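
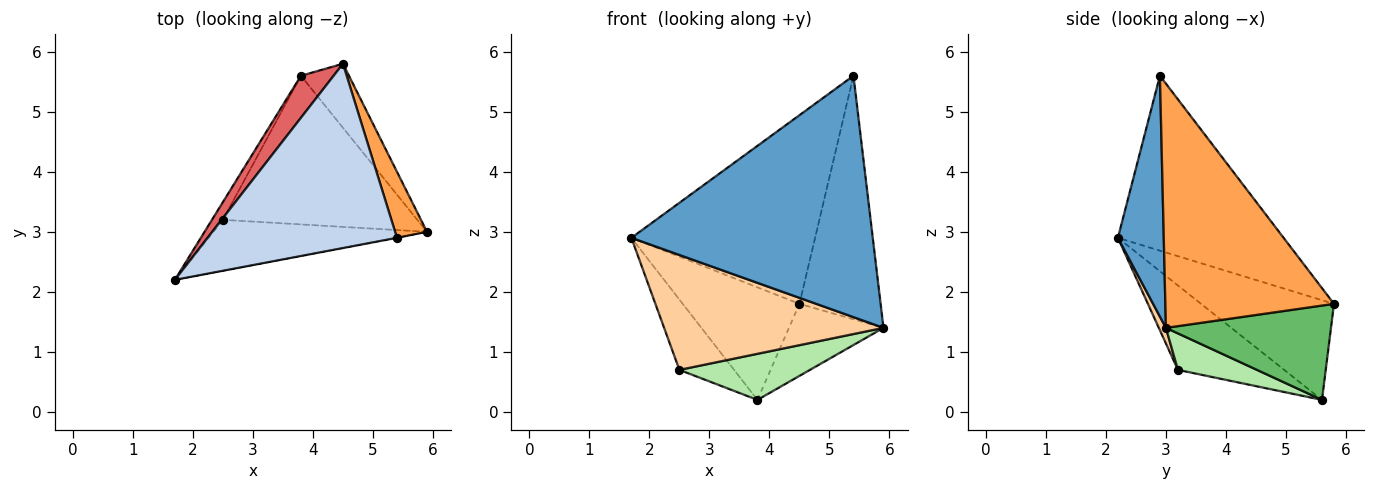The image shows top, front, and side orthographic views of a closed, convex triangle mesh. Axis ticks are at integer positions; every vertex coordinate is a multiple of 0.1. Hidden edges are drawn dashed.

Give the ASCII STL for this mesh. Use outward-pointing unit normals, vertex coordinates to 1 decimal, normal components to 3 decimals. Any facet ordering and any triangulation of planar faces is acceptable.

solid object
 facet normal 0.187 -0.982 -0.001
  outer loop
   vertex 5.4 2.9 5.6
   vertex 1.7 2.2 2.9
   vertex 5.9 3.0 1.4
  endloop
 endfacet
 facet normal -0.542 0.601 0.587
  outer loop
   vertex 5.4 2.9 5.6
   vertex 4.5 5.8 1.8
   vertex 1.7 2.2 2.9
  endloop
 endfacet
 facet normal 0.895 0.431 0.117
  outer loop
   vertex 5.4 2.9 5.6
   vertex 5.9 3.0 1.4
   vertex 4.5 5.8 1.8
  endloop
 endfacet
 facet normal 0.030 -0.914 -0.405
  outer loop
   vertex 2.5 3.2 0.7
   vertex 5.9 3.0 1.4
   vertex 1.7 2.2 2.9
  endloop
 endfacet
 facet normal 0.794 0.455 -0.404
  outer loop
   vertex 3.8 5.6 0.2
   vertex 4.5 5.8 1.8
   vertex 5.9 3.0 1.4
  endloop
 endfacet
 facet normal 0.176 -0.291 -0.940
  outer loop
   vertex 3.8 5.6 0.2
   vertex 5.9 3.0 1.4
   vertex 2.5 3.2 0.7
  endloop
 endfacet
 facet normal -0.730 0.641 0.239
  outer loop
   vertex 3.8 5.6 0.2
   vertex 1.7 2.2 2.9
   vertex 4.5 5.8 1.8
  endloop
 endfacet
 facet normal -0.883 0.455 -0.115
  outer loop
   vertex 3.8 5.6 0.2
   vertex 2.5 3.2 0.7
   vertex 1.7 2.2 2.9
  endloop
 endfacet
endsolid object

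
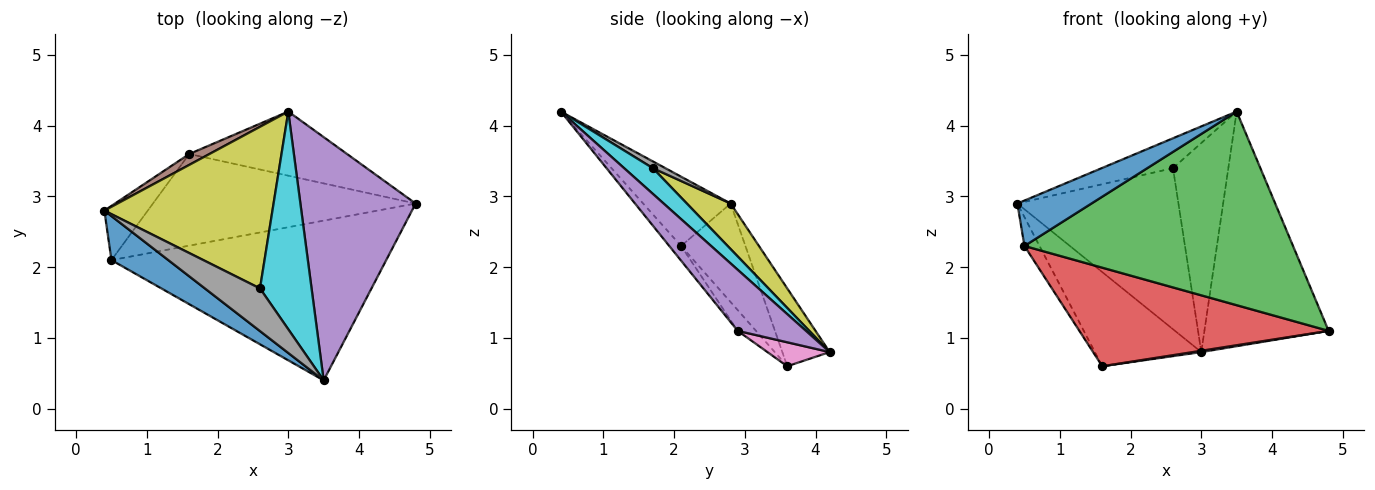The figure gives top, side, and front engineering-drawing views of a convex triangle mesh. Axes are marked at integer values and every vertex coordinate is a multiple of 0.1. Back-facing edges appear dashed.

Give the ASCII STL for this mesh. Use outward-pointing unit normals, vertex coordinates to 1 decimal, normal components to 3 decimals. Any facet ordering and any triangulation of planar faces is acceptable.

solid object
 facet normal -0.647 -0.548 0.531
  outer loop
   vertex 0.5 2.1 2.3
   vertex 3.5 0.4 4.2
   vertex 0.4 2.8 2.9
  endloop
 endfacet
 facet normal -0.895 0.210 -0.394
  outer loop
   vertex 0.5 2.1 2.3
   vertex 0.4 2.8 2.9
   vertex 1.6 3.6 0.6
  endloop
 endfacet
 facet normal -0.034 -0.771 -0.636
  outer loop
   vertex 0.5 2.1 2.3
   vertex 4.8 2.9 1.1
   vertex 3.5 0.4 4.2
  endloop
 endfacet
 facet normal -0.054 -0.731 -0.680
  outer loop
   vertex 0.5 2.1 2.3
   vertex 1.6 3.6 0.6
   vertex 4.8 2.9 1.1
  endloop
 endfacet
 facet normal 0.356 0.649 0.673
  outer loop
   vertex 3.0 4.2 0.8
   vertex 3.5 0.4 4.2
   vertex 4.8 2.9 1.1
  endloop
 endfacet
 facet normal -0.404 0.909 0.105
  outer loop
   vertex 3.0 4.2 0.8
   vertex 1.6 3.6 0.6
   vertex 0.4 2.8 2.9
  endloop
 endfacet
 facet normal 0.150 -0.020 -0.988
  outer loop
   vertex 3.0 4.2 0.8
   vertex 4.8 2.9 1.1
   vertex 1.6 3.6 0.6
  endloop
 endfacet
 facet normal 0.100 0.571 0.815
  outer loop
   vertex 2.6 1.7 3.4
   vertex 0.4 2.8 2.9
   vertex 3.5 0.4 4.2
  endloop
 endfacet
 facet normal 0.189 0.693 0.696
  outer loop
   vertex 2.6 1.7 3.4
   vertex 3.0 4.2 0.8
   vertex 0.4 2.8 2.9
  endloop
 endfacet
 facet normal 0.338 0.652 0.679
  outer loop
   vertex 2.6 1.7 3.4
   vertex 3.5 0.4 4.2
   vertex 3.0 4.2 0.8
  endloop
 endfacet
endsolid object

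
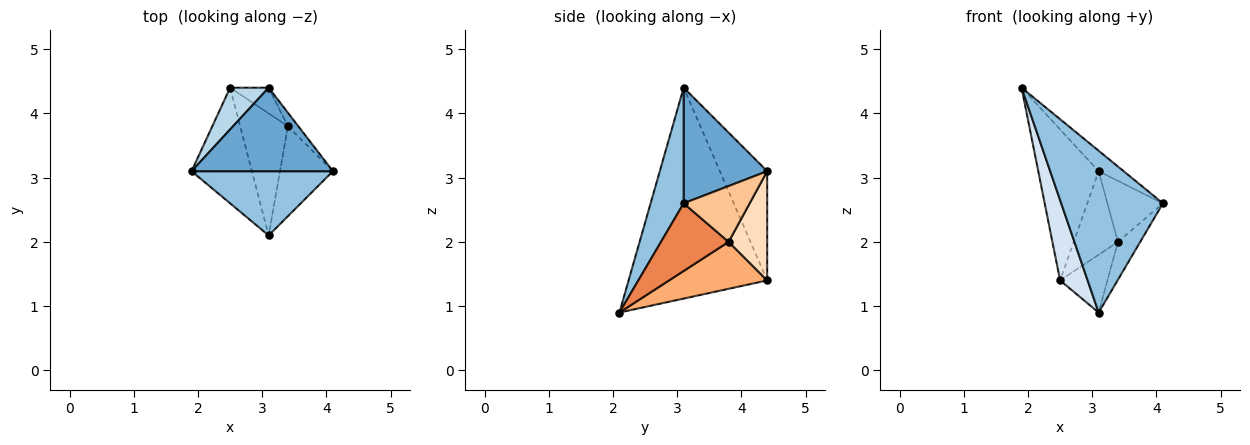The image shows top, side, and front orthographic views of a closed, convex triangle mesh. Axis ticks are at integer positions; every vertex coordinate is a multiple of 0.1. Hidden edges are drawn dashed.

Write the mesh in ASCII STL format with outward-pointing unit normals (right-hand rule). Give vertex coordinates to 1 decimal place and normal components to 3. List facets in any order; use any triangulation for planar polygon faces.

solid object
 facet normal 0.622 0.186 0.760
  outer loop
   vertex 3.1 4.4 3.1
   vertex 1.9 3.1 4.4
   vertex 4.1 3.1 2.6
  endloop
 endfacet
 facet normal 0.289 -0.890 0.353
  outer loop
   vertex 3.1 2.1 0.9
   vertex 4.1 3.1 2.6
   vertex 1.9 3.1 4.4
  endloop
 endfacet
 facet normal -0.603 0.769 0.213
  outer loop
   vertex 2.5 4.4 1.4
   vertex 1.9 3.1 4.4
   vertex 3.1 4.4 3.1
  endloop
 endfacet
 facet normal -0.944 -0.188 -0.270
  outer loop
   vertex 2.5 4.4 1.4
   vertex 3.1 2.1 0.9
   vertex 1.9 3.1 4.4
  endloop
 endfacet
 facet normal 0.762 0.251 -0.596
  outer loop
   vertex 3.4 3.8 2.0
   vertex 4.1 3.1 2.6
   vertex 3.1 2.1 0.9
  endloop
 endfacet
 facet normal 0.664 0.320 -0.676
  outer loop
   vertex 3.4 3.8 2.0
   vertex 3.1 2.1 0.9
   vertex 2.5 4.4 1.4
  endloop
 endfacet
 facet normal 0.758 0.637 -0.141
  outer loop
   vertex 3.4 3.8 2.0
   vertex 3.1 4.4 3.1
   vertex 4.1 3.1 2.6
  endloop
 endfacet
 facet normal 0.640 0.734 -0.226
  outer loop
   vertex 3.4 3.8 2.0
   vertex 2.5 4.4 1.4
   vertex 3.1 4.4 3.1
  endloop
 endfacet
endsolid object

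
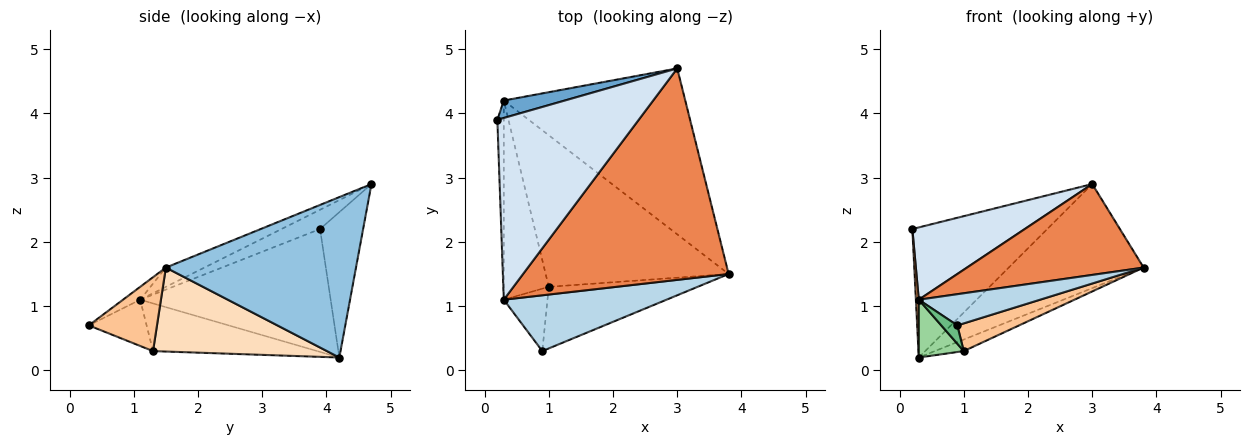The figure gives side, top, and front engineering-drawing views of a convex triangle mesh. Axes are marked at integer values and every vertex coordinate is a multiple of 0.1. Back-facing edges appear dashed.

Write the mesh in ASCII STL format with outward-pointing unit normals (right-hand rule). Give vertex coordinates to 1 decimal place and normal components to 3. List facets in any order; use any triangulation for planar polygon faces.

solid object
 facet normal -0.302 0.945 0.127
  outer loop
   vertex 3.0 4.7 2.9
   vertex 0.3 4.2 0.2
   vertex 0.2 3.9 2.2
  endloop
 endfacet
 facet normal 0.599 0.425 -0.678
  outer loop
   vertex 3.0 4.7 2.9
   vertex 3.8 1.5 1.6
   vertex 0.3 4.2 0.2
  endloop
 endfacet
 facet normal -0.069 -0.487 0.871
  outer loop
   vertex 0.3 1.1 1.1
   vertex 0.9 0.3 0.7
   vertex 3.8 1.5 1.6
  endloop
 endfacet
 facet normal -0.126 -0.367 0.922
  outer loop
   vertex 0.3 1.1 1.1
   vertex 3.0 4.7 2.9
   vertex 0.2 3.9 2.2
  endloop
 endfacet
 facet normal -0.086 -0.393 0.915
  outer loop
   vertex 0.3 1.1 1.1
   vertex 3.8 1.5 1.6
   vertex 3.0 4.7 2.9
  endloop
 endfacet
 facet normal -0.999 -0.015 -0.052
  outer loop
   vertex 0.3 1.1 1.1
   vertex 0.2 3.9 2.2
   vertex 0.3 4.2 0.2
  endloop
 endfacet
 facet normal 0.412 -0.374 -0.831
  outer loop
   vertex 1.0 1.3 0.3
   vertex 3.8 1.5 1.6
   vertex 0.9 0.3 0.7
  endloop
 endfacet
 facet normal 0.416 0.069 -0.907
  outer loop
   vertex 1.0 1.3 0.3
   vertex 0.3 4.2 0.2
   vertex 3.8 1.5 1.6
  endloop
 endfacet
 facet normal -0.713 -0.198 -0.673
  outer loop
   vertex 1.0 1.3 0.3
   vertex 0.9 0.3 0.7
   vertex 0.3 1.1 1.1
  endloop
 endfacet
 facet normal -0.713 -0.195 -0.673
  outer loop
   vertex 1.0 1.3 0.3
   vertex 0.3 1.1 1.1
   vertex 0.3 4.2 0.2
  endloop
 endfacet
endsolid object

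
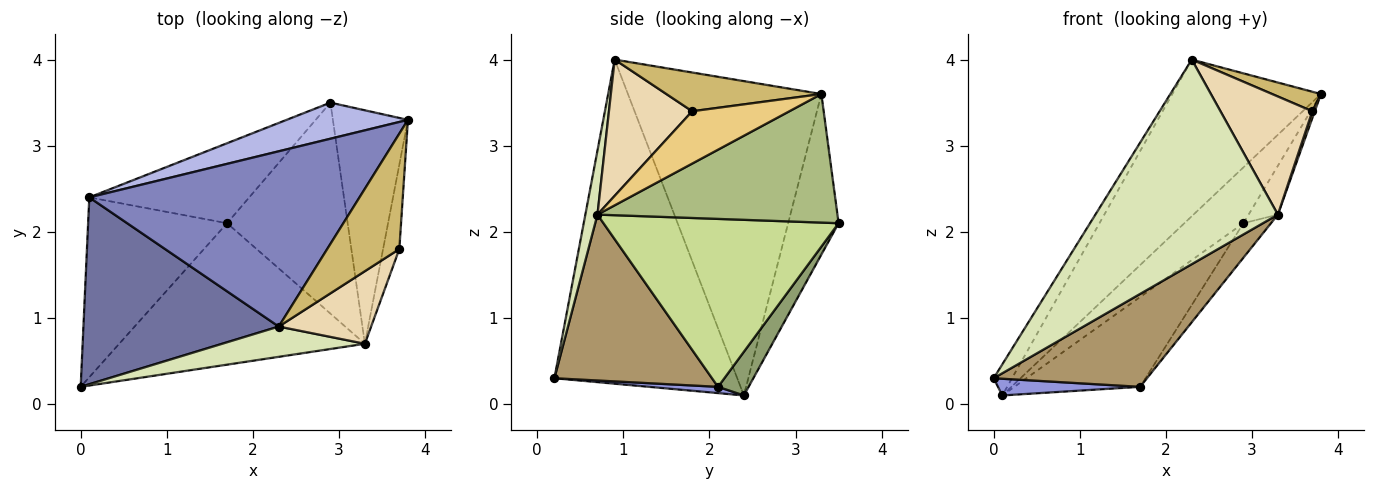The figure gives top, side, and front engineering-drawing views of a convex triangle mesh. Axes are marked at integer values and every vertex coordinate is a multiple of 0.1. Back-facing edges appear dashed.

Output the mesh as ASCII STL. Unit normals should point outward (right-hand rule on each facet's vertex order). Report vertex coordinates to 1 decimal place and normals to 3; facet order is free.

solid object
 facet normal -0.853 0.086 0.514
  outer loop
   vertex 2.3 0.9 4.0
   vertex 0.1 2.4 0.1
   vertex 0.0 0.2 0.3
  endloop
 endfacet
 facet normal -0.655 0.503 0.563
  outer loop
   vertex 2.3 0.9 4.0
   vertex 3.8 3.3 3.6
   vertex 0.1 2.4 0.1
  endloop
 endfacet
 facet normal 0.045 -0.092 -0.995
  outer loop
   vertex 1.7 2.1 0.2
   vertex 0.0 0.2 0.3
   vertex 0.1 2.4 0.1
  endloop
 endfacet
 facet normal -0.583 0.683 0.441
  outer loop
   vertex 2.9 3.5 2.1
   vertex 0.1 2.4 0.1
   vertex 3.8 3.3 3.6
  endloop
 endfacet
 facet normal 0.179 0.735 -0.654
  outer loop
   vertex 2.9 3.5 2.1
   vertex 1.7 2.1 0.2
   vertex 0.1 2.4 0.1
  endloop
 endfacet
 facet normal 0.859 0.105 -0.501
  outer loop
   vertex 3.3 0.7 2.2
   vertex 2.9 3.5 2.1
   vertex 3.8 3.3 3.6
  endloop
 endfacet
 facet normal 0.809 0.095 -0.581
  outer loop
   vertex 3.3 0.7 2.2
   vertex 1.7 2.1 0.2
   vertex 2.9 3.5 2.1
  endloop
 endfacet
 facet normal 0.065 -0.987 0.146
  outer loop
   vertex 3.3 0.7 2.2
   vertex 2.3 0.9 4.0
   vertex 0.0 0.2 0.3
  endloop
 endfacet
 facet normal 0.492 -0.478 -0.728
  outer loop
   vertex 3.3 0.7 2.2
   vertex 0.0 0.2 0.3
   vertex 1.7 2.1 0.2
  endloop
 endfacet
 facet normal 0.468 -0.147 0.871
  outer loop
   vertex 3.7 1.8 3.4
   vertex 3.8 3.3 3.6
   vertex 2.3 0.9 4.0
  endloop
 endfacet
 facet normal 0.955 -0.024 -0.296
  outer loop
   vertex 3.7 1.8 3.4
   vertex 3.3 0.7 2.2
   vertex 3.8 3.3 3.6
  endloop
 endfacet
 facet normal 0.611 -0.674 0.414
  outer loop
   vertex 3.7 1.8 3.4
   vertex 2.3 0.9 4.0
   vertex 3.3 0.7 2.2
  endloop
 endfacet
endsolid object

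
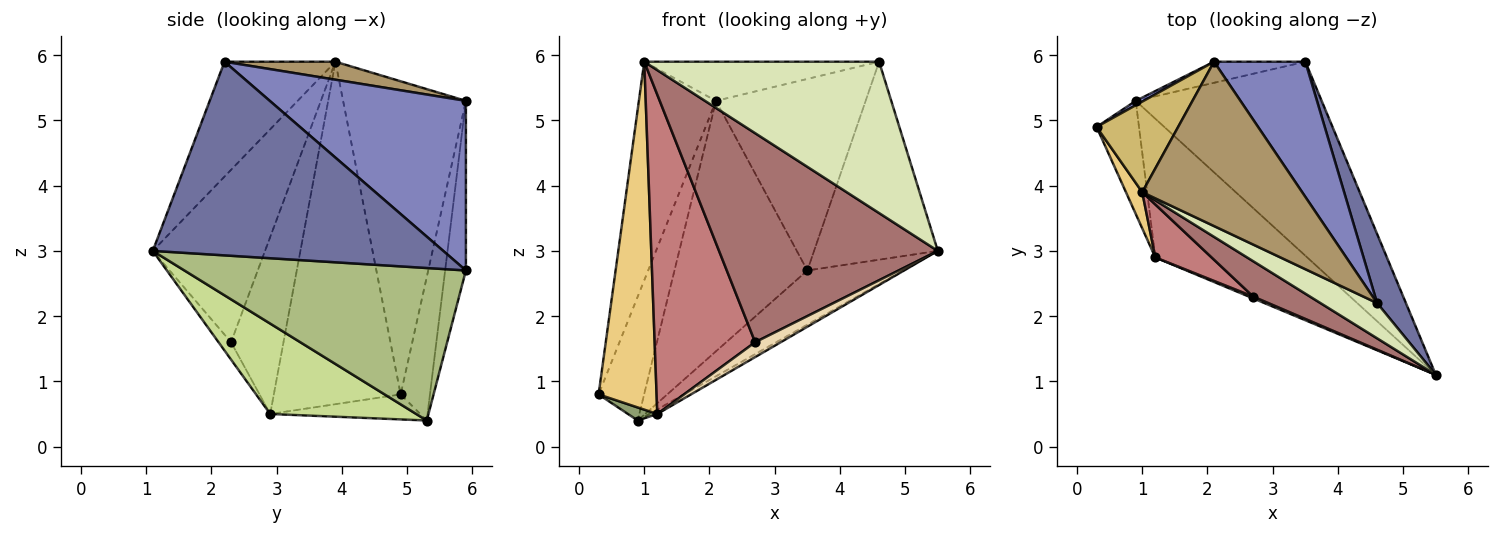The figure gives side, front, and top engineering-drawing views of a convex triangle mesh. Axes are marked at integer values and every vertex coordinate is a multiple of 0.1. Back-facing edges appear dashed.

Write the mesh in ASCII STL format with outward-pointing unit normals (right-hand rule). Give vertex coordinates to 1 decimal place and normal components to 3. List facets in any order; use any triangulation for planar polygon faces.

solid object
 facet normal 0.912 0.388 0.136
  outer loop
   vertex 3.5 5.9 2.7
   vertex 4.6 2.2 5.9
   vertex 5.5 1.1 3.0
  endloop
 endfacet
 facet normal 0.731 0.558 0.394
  outer loop
   vertex 3.5 5.9 2.7
   vertex 2.1 5.9 5.3
   vertex 4.6 2.2 5.9
  endloop
 endfacet
 facet normal -0.541 0.841 0.029
  outer loop
   vertex 0.9 5.3 0.4
   vertex 0.3 4.9 0.8
   vertex 2.1 5.9 5.3
  endloop
 endfacet
 facet normal -0.154 0.985 -0.083
  outer loop
   vertex 0.9 5.3 0.4
   vertex 2.1 5.9 5.3
   vertex 3.5 5.9 2.7
  endloop
 endfacet
 facet normal -0.505 -0.099 -0.857
  outer loop
   vertex 0.9 5.3 0.4
   vertex 1.2 2.9 0.5
   vertex 0.3 4.9 0.8
  endloop
 endfacet
 facet normal 0.620 0.211 -0.756
  outer loop
   vertex 0.9 5.3 0.4
   vertex 3.5 5.9 2.7
   vertex 5.5 1.1 3.0
  endloop
 endfacet
 facet normal 0.511 0.028 -0.859
  outer loop
   vertex 0.9 5.3 0.4
   vertex 5.5 1.1 3.0
   vertex 1.2 2.9 0.5
  endloop
 endfacet
 facet normal -0.418 -0.885 0.206
  outer loop
   vertex 1.0 3.9 5.9
   vertex 5.5 1.1 3.0
   vertex 4.6 2.2 5.9
  endloop
 endfacet
 facet normal 0.109 0.230 0.967
  outer loop
   vertex 1.0 3.9 5.9
   vertex 4.6 2.2 5.9
   vertex 2.1 5.9 5.3
  endloop
 endfacet
 facet normal -0.827 0.519 0.215
  outer loop
   vertex 1.0 3.9 5.9
   vertex 2.1 5.9 5.3
   vertex 0.3 4.9 0.8
  endloop
 endfacet
 facet normal -0.909 -0.415 0.043
  outer loop
   vertex 1.0 3.9 5.9
   vertex 0.3 4.9 0.8
   vertex 1.2 2.9 0.5
  endloop
 endfacet
 facet normal -0.437 -0.893 0.109
  outer loop
   vertex 2.7 2.3 1.6
   vertex 1.2 2.9 0.5
   vertex 5.5 1.1 3.0
  endloop
 endfacet
 facet normal -0.451 -0.880 0.149
  outer loop
   vertex 2.7 2.3 1.6
   vertex 5.5 1.1 3.0
   vertex 1.0 3.9 5.9
  endloop
 endfacet
 facet normal -0.458 -0.877 0.145
  outer loop
   vertex 2.7 2.3 1.6
   vertex 1.0 3.9 5.9
   vertex 1.2 2.9 0.5
  endloop
 endfacet
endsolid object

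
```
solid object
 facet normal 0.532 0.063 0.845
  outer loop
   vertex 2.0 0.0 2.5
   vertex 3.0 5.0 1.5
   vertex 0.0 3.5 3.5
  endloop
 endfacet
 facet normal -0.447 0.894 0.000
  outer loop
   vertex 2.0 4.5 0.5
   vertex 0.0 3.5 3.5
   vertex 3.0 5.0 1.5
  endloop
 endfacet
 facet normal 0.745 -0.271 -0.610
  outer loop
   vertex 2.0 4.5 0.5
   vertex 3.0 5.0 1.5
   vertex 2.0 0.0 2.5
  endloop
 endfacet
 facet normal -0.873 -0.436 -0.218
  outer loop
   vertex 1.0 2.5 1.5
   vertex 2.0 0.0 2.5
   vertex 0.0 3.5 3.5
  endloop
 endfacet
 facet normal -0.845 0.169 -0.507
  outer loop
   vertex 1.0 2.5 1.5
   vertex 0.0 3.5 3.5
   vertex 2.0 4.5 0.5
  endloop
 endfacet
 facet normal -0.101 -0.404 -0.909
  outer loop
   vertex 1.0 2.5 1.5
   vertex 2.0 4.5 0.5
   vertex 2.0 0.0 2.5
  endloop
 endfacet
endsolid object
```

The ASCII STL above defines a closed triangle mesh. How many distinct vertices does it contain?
5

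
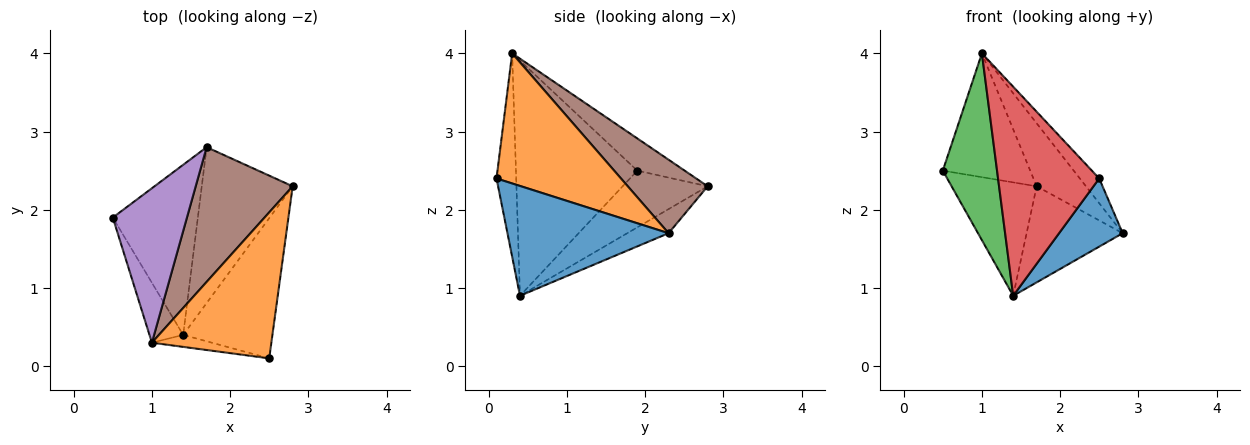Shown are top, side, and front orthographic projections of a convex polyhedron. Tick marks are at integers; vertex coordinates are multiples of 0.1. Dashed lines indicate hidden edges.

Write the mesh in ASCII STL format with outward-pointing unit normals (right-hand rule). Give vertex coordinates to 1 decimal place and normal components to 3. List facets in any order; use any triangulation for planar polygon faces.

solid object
 facet normal 0.742 -0.293 -0.603
  outer loop
   vertex 1.4 0.4 0.9
   vertex 2.8 2.3 1.7
   vertex 2.5 0.1 2.4
  endloop
 endfacet
 facet normal 0.732 0.114 0.672
  outer loop
   vertex 1.0 0.3 4.0
   vertex 2.5 0.1 2.4
   vertex 2.8 2.3 1.7
  endloop
 endfacet
 facet normal -0.905 -0.405 -0.130
  outer loop
   vertex 1.0 0.3 4.0
   vertex 0.5 1.9 2.5
   vertex 1.4 0.4 0.9
  endloop
 endfacet
 facet normal -0.191 -0.980 -0.056
  outer loop
   vertex 1.0 0.3 4.0
   vertex 1.4 0.4 0.9
   vertex 2.5 0.1 2.4
  endloop
 endfacet
 facet normal -0.321 0.592 0.739
  outer loop
   vertex 1.7 2.8 2.3
   vertex 0.5 1.9 2.5
   vertex 1.0 0.3 4.0
  endloop
 endfacet
 facet normal 0.566 0.349 0.747
  outer loop
   vertex 1.7 2.8 2.3
   vertex 1.0 0.3 4.0
   vertex 2.8 2.3 1.7
  endloop
 endfacet
 facet normal -0.485 0.485 -0.728
  outer loop
   vertex 1.7 2.8 2.3
   vertex 1.4 0.4 0.9
   vertex 0.5 1.9 2.5
  endloop
 endfacet
 facet normal -0.220 0.512 -0.830
  outer loop
   vertex 1.7 2.8 2.3
   vertex 2.8 2.3 1.7
   vertex 1.4 0.4 0.9
  endloop
 endfacet
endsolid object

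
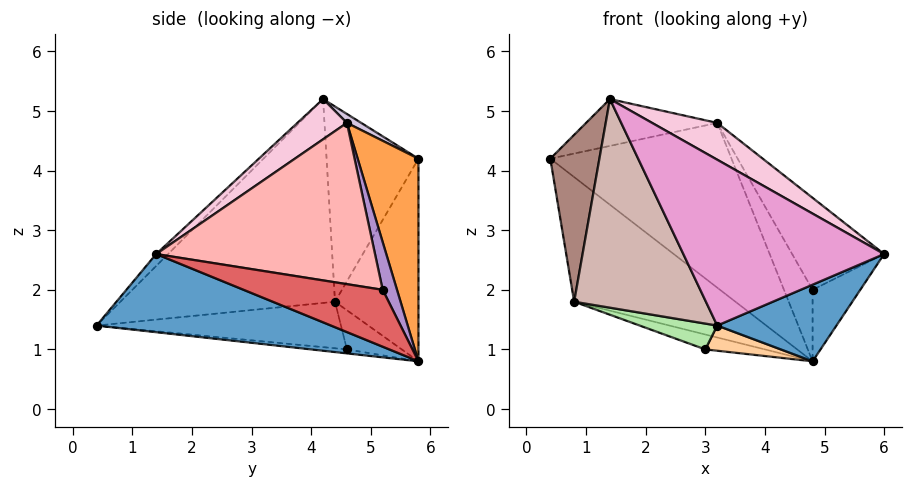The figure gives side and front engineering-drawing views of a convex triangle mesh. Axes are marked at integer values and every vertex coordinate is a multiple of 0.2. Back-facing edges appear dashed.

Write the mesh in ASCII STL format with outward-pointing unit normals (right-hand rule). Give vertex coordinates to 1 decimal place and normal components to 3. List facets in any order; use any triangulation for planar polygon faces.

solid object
 facet normal 0.452 -0.230 -0.862
  outer loop
   vertex 3.2 0.4 1.4
   vertex 4.8 5.8 0.8
   vertex 6.0 1.4 2.6
  endloop
 endfacet
 facet normal -0.395 0.763 -0.511
  outer loop
   vertex 0.8 4.4 1.8
   vertex 0.4 5.8 4.2
   vertex 4.8 5.8 0.8
  endloop
 endfacet
 facet normal 0.294 0.877 0.381
  outer loop
   vertex 3.2 4.6 4.8
   vertex 4.8 5.8 0.8
   vertex 0.4 5.8 4.2
  endloop
 endfacet
 facet normal -0.046 -0.097 -0.994
  outer loop
   vertex 3.0 4.6 1.0
   vertex 4.8 5.8 0.8
   vertex 3.2 0.4 1.4
  endloop
 endfacet
 facet normal -0.347 0.377 -0.859
  outer loop
   vertex 3.0 4.6 1.0
   vertex 0.8 4.4 1.8
   vertex 4.8 5.8 0.8
  endloop
 endfacet
 facet normal -0.331 -0.105 -0.938
  outer loop
   vertex 3.0 4.6 1.0
   vertex 3.2 0.4 1.4
   vertex 0.8 4.4 1.8
  endloop
 endfacet
 facet normal 0.934 0.320 0.160
  outer loop
   vertex 4.8 5.2 2.0
   vertex 6.0 1.4 2.6
   vertex 4.8 5.8 0.8
  endloop
 endfacet
 facet normal 0.787 0.331 0.521
  outer loop
   vertex 4.8 5.2 2.0
   vertex 3.2 4.6 4.8
   vertex 6.0 1.4 2.6
  endloop
 endfacet
 facet normal 0.408 0.816 0.408
  outer loop
   vertex 4.8 5.2 2.0
   vertex 4.8 5.8 0.8
   vertex 3.2 4.6 4.8
  endloop
 endfacet
 facet normal 0.061 0.556 0.829
  outer loop
   vertex 1.4 4.2 5.2
   vertex 3.2 4.6 4.8
   vertex 0.4 5.8 4.2
  endloop
 endfacet
 facet normal -0.875 -0.467 0.127
  outer loop
   vertex 1.4 4.2 5.2
   vertex 0.4 5.8 4.2
   vertex 0.8 4.4 1.8
  endloop
 endfacet
 facet normal -0.846 -0.520 0.119
  outer loop
   vertex 1.4 4.2 5.2
   vertex 0.8 4.4 1.8
   vertex 3.2 0.4 1.4
  endloop
 endfacet
 facet normal -0.043 -0.716 0.696
  outer loop
   vertex 1.4 4.2 5.2
   vertex 3.2 0.4 1.4
   vertex 6.0 1.4 2.6
  endloop
 endfacet
 facet normal 0.279 -0.366 0.888
  outer loop
   vertex 1.4 4.2 5.2
   vertex 6.0 1.4 2.6
   vertex 3.2 4.6 4.8
  endloop
 endfacet
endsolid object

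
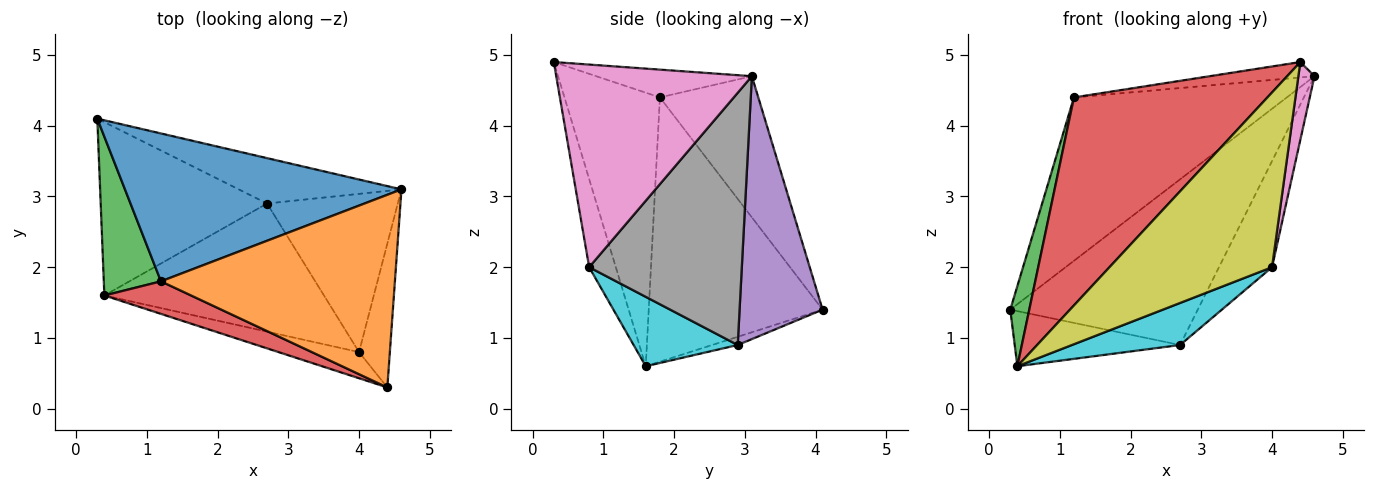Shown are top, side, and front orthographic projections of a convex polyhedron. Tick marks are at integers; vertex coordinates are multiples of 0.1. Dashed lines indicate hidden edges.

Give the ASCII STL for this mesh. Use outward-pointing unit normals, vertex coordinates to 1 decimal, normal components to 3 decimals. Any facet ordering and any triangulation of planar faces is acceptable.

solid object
 facet normal -0.324 0.701 0.635
  outer loop
   vertex 1.2 1.8 4.4
   vertex 4.6 3.1 4.7
   vertex 0.3 4.1 1.4
  endloop
 endfacet
 facet normal -0.118 0.079 0.990
  outer loop
   vertex 1.2 1.8 4.4
   vertex 4.4 0.3 4.9
   vertex 4.6 3.1 4.7
  endloop
 endfacet
 facet normal -0.972 -0.106 0.210
  outer loop
   vertex 1.2 1.8 4.4
   vertex 0.3 4.1 1.4
   vertex 0.4 1.6 0.6
  endloop
 endfacet
 facet normal -0.438 -0.888 0.139
  outer loop
   vertex 1.2 1.8 4.4
   vertex 0.4 1.6 0.6
   vertex 4.4 0.3 4.9
  endloop
 endfacet
 facet normal 0.393 0.887 -0.243
  outer loop
   vertex 2.7 2.9 0.9
   vertex 0.3 4.1 1.4
   vertex 4.6 3.1 4.7
  endloop
 endfacet
 facet normal -0.047 0.303 -0.952
  outer loop
   vertex 2.7 2.9 0.9
   vertex 0.4 1.6 0.6
   vertex 0.3 4.1 1.4
  endloop
 endfacet
 facet normal 0.985 -0.081 -0.150
  outer loop
   vertex 4.0 0.8 2.0
   vertex 4.6 3.1 4.7
   vertex 4.4 0.3 4.9
  endloop
 endfacet
 facet normal 0.848 0.295 -0.440
  outer loop
   vertex 4.0 0.8 2.0
   vertex 2.7 2.9 0.9
   vertex 4.6 3.1 4.7
  endloop
 endfacet
 facet normal -0.160 -0.976 -0.146
  outer loop
   vertex 4.0 0.8 2.0
   vertex 4.4 0.3 4.9
   vertex 0.4 1.6 0.6
  endloop
 endfacet
 facet normal 0.288 -0.299 -0.910
  outer loop
   vertex 4.0 0.8 2.0
   vertex 0.4 1.6 0.6
   vertex 2.7 2.9 0.9
  endloop
 endfacet
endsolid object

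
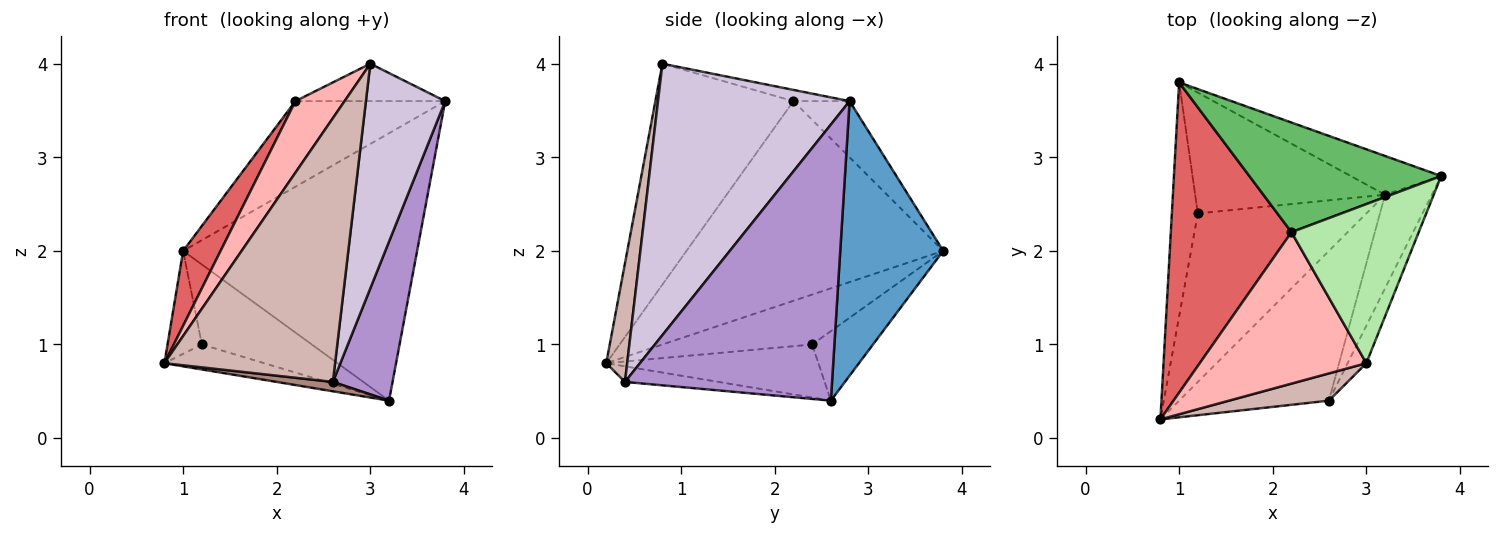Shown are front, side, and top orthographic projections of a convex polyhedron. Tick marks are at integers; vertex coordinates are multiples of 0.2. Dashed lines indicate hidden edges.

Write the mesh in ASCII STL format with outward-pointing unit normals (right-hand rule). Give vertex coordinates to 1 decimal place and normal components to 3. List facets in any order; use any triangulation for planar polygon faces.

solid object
 facet normal 0.399 0.907 -0.132
  outer loop
   vertex 3.2 2.6 0.4
   vertex 1.0 3.8 2.0
   vertex 3.8 2.8 3.6
  endloop
 endfacet
 facet normal -0.869 0.199 -0.453
  outer loop
   vertex 1.2 2.4 1.0
   vertex 0.8 0.2 0.8
   vertex 1.0 3.8 2.0
  endloop
 endfacet
 facet normal -0.297 0.140 -0.944
  outer loop
   vertex 1.2 2.4 1.0
   vertex 3.2 2.6 0.4
   vertex 0.8 0.2 0.8
  endloop
 endfacet
 facet normal -0.292 0.528 -0.798
  outer loop
   vertex 1.2 2.4 1.0
   vertex 1.0 3.8 2.0
   vertex 3.2 2.6 0.4
  endloop
 endfacet
 facet normal -0.225 0.600 0.768
  outer loop
   vertex 2.2 2.2 3.6
   vertex 3.8 2.8 3.6
   vertex 1.0 3.8 2.0
  endloop
 endfacet
 facet normal -0.086 0.228 0.970
  outer loop
   vertex 2.2 2.2 3.6
   vertex 3.0 0.8 4.0
   vertex 3.8 2.8 3.6
  endloop
 endfacet
 facet normal -0.849 -0.124 0.513
  outer loop
   vertex 2.2 2.2 3.6
   vertex 1.0 3.8 2.0
   vertex 0.8 0.2 0.8
  endloop
 endfacet
 facet normal -0.768 -0.273 0.579
  outer loop
   vertex 2.2 2.2 3.6
   vertex 0.8 0.2 0.8
   vertex 3.0 0.8 4.0
  endloop
 endfacet
 facet normal 0.948 -0.273 -0.161
  outer loop
   vertex 2.6 0.4 0.6
   vertex 3.2 2.6 0.4
   vertex 3.8 2.8 3.6
  endloop
 endfacet
 facet normal 0.922 -0.382 -0.064
  outer loop
   vertex 2.6 0.4 0.6
   vertex 3.8 2.8 3.6
   vertex 3.0 0.8 4.0
  endloop
 endfacet
 facet normal -0.103 -0.062 -0.993
  outer loop
   vertex 2.6 0.4 0.6
   vertex 0.8 0.2 0.8
   vertex 3.2 2.6 0.4
  endloop
 endfacet
 facet normal 0.121 -0.987 0.102
  outer loop
   vertex 2.6 0.4 0.6
   vertex 3.0 0.8 4.0
   vertex 0.8 0.2 0.8
  endloop
 endfacet
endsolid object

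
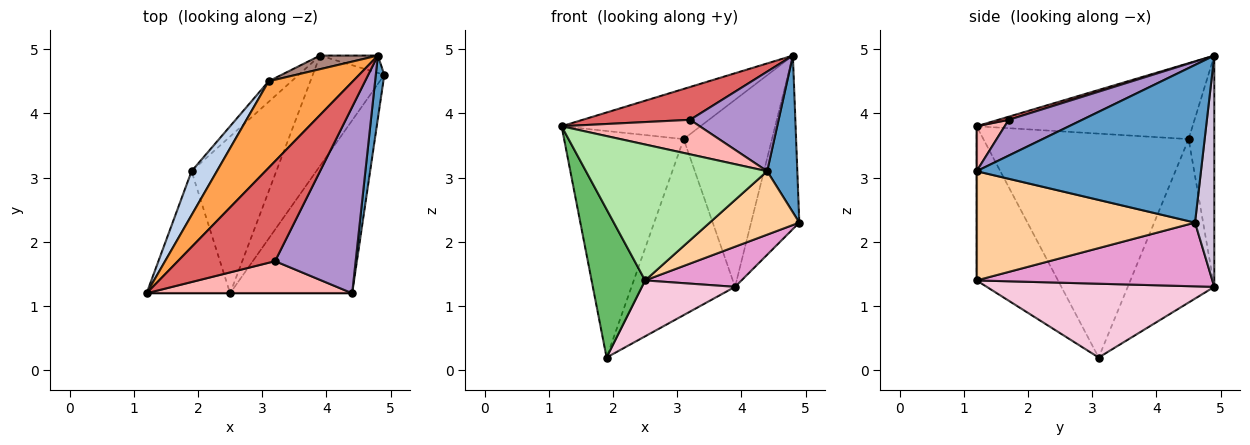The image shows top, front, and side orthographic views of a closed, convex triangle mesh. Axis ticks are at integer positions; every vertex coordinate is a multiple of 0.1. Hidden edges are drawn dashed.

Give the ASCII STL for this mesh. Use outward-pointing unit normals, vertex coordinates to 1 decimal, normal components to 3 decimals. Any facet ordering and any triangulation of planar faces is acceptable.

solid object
 facet normal 0.990 -0.133 0.053
  outer loop
   vertex 4.4 1.2 3.1
   vertex 4.9 4.6 2.3
   vertex 4.8 4.9 4.9
  endloop
 endfacet
 facet normal -0.860 0.501 0.097
  outer loop
   vertex 3.1 4.5 3.6
   vertex 1.9 3.1 0.2
   vertex 1.2 1.2 3.8
  endloop
 endfacet
 facet normal -0.615 0.395 0.682
  outer loop
   vertex 3.1 4.5 3.6
   vertex 1.2 1.2 3.8
   vertex 4.8 4.9 4.9
  endloop
 endfacet
 facet normal 0.643 -0.264 -0.719
  outer loop
   vertex 2.5 1.2 1.4
   vertex 4.9 4.6 2.3
   vertex 4.4 1.2 3.1
  endloop
 endfacet
 facet normal -0.761 -0.501 -0.412
  outer loop
   vertex 2.5 1.2 1.4
   vertex 1.2 1.2 3.8
   vertex 1.9 3.1 0.2
  endloop
 endfacet
 facet normal 0.000 -1.000 0.000
  outer loop
   vertex 2.5 1.2 1.4
   vertex 4.4 1.2 3.1
   vertex 1.2 1.2 3.8
  endloop
 endfacet
 facet normal 0.031 -0.312 0.950
  outer loop
   vertex 3.2 1.7 3.9
   vertex 4.8 4.9 4.9
   vertex 1.2 1.2 3.8
  endloop
 endfacet
 facet normal 0.147 -0.724 0.674
  outer loop
   vertex 3.2 1.7 3.9
   vertex 1.2 1.2 3.8
   vertex 4.4 1.2 3.1
  endloop
 endfacet
 facet normal 0.365 -0.439 0.821
  outer loop
   vertex 3.2 1.7 3.9
   vertex 4.4 1.2 3.1
   vertex 4.8 4.9 4.9
  endloop
 endfacet
 facet normal 0.370 0.925 -0.092
  outer loop
   vertex 3.9 4.9 1.3
   vertex 4.8 4.9 4.9
   vertex 4.9 4.6 2.3
  endloop
 endfacet
 facet normal -0.279 0.958 0.070
  outer loop
   vertex 3.9 4.9 1.3
   vertex 3.1 4.5 3.6
   vertex 4.8 4.9 4.9
  endloop
 endfacet
 facet normal -0.639 0.764 -0.089
  outer loop
   vertex 3.9 4.9 1.3
   vertex 1.9 3.1 0.2
   vertex 3.1 4.5 3.6
  endloop
 endfacet
 facet normal 0.642 -0.262 -0.721
  outer loop
   vertex 3.9 4.9 1.3
   vertex 4.9 4.6 2.3
   vertex 2.5 1.2 1.4
  endloop
 endfacet
 facet normal 0.634 -0.260 -0.728
  outer loop
   vertex 3.9 4.9 1.3
   vertex 2.5 1.2 1.4
   vertex 1.9 3.1 0.2
  endloop
 endfacet
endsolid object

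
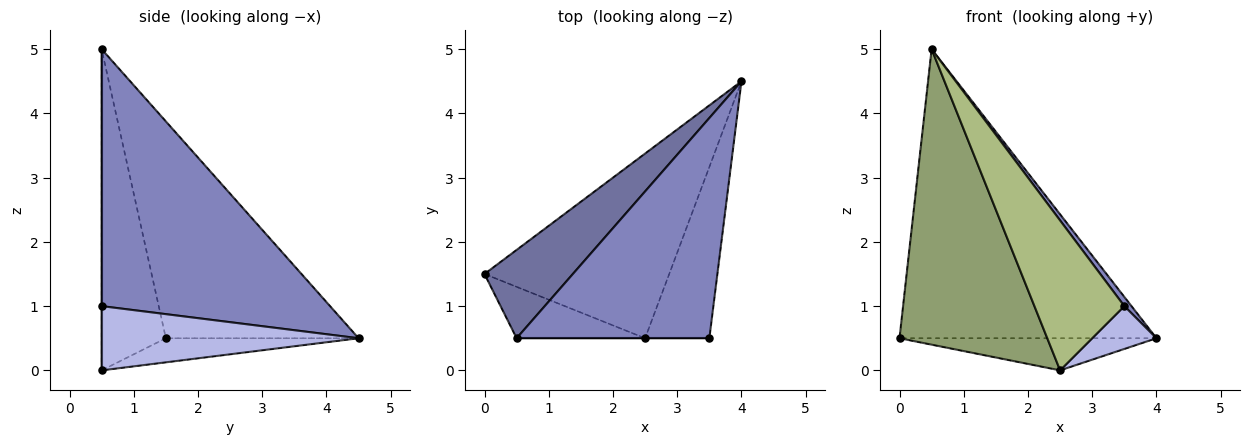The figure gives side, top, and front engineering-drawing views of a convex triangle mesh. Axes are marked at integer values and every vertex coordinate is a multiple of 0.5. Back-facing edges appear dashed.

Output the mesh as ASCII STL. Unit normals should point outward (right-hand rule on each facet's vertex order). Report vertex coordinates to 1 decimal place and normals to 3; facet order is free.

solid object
 facet normal -0.583 0.777 0.237
  outer loop
   vertex 0.5 0.5 5.0
   vertex 4.0 4.5 0.5
   vertex 0.0 1.5 0.5
  endloop
 endfacet
 facet normal 0.800 -0.025 0.600
  outer loop
   vertex 0.5 0.5 5.0
   vertex 3.5 0.5 1.0
   vertex 4.0 4.5 0.5
  endloop
 endfacet
 facet normal -0.127 0.170 -0.977
  outer loop
   vertex 2.5 0.5 0.0
   vertex 0.0 1.5 0.5
   vertex 4.0 4.5 0.5
  endloop
 endfacet
 facet normal 0.696 -0.174 -0.696
  outer loop
   vertex 2.5 0.5 0.0
   vertex 4.0 4.5 0.5
   vertex 3.5 0.5 1.0
  endloop
 endfacet
 facet normal -0.394 -0.906 -0.157
  outer loop
   vertex 2.5 0.5 0.0
   vertex 0.5 0.5 5.0
   vertex 0.0 1.5 0.5
  endloop
 endfacet
 facet normal 0.000 -1.000 0.000
  outer loop
   vertex 2.5 0.5 0.0
   vertex 3.5 0.5 1.0
   vertex 0.5 0.5 5.0
  endloop
 endfacet
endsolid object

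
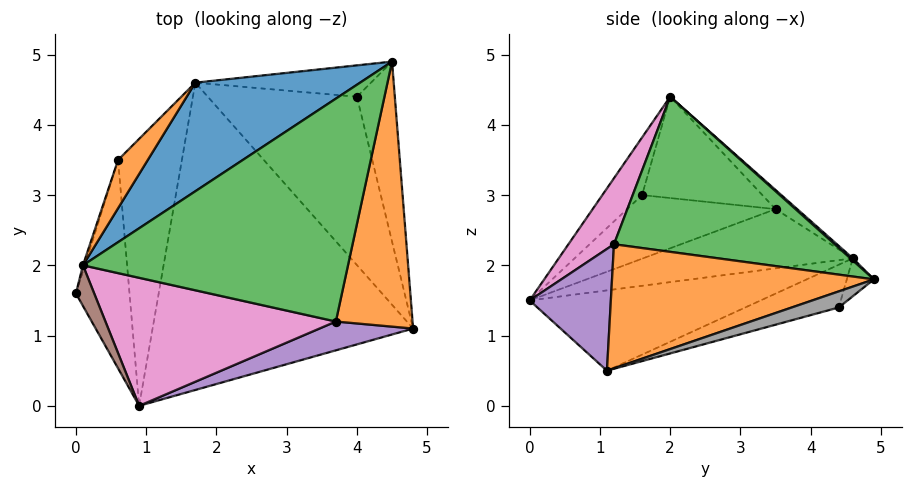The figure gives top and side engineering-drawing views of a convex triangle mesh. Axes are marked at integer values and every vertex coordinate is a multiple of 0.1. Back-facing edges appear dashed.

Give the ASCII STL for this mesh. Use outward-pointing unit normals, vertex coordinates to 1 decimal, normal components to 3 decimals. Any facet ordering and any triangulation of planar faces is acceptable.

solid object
 facet normal 0.010 0.659 0.752
  outer loop
   vertex 1.7 4.6 2.1
   vertex 0.1 2.0 4.4
   vertex 4.5 4.9 1.8
  endloop
 endfacet
 facet normal 0.845 -0.112 0.523
  outer loop
   vertex 3.7 1.2 2.3
   vertex 4.8 1.1 0.5
   vertex 4.5 4.9 1.8
  endloop
 endfacet
 facet normal 0.505 0.007 0.863
  outer loop
   vertex 3.7 1.2 2.3
   vertex 4.5 4.9 1.8
   vertex 0.1 2.0 4.4
  endloop
 endfacet
 facet normal -0.290 0.173 -0.941
  outer loop
   vertex 0.9 0.0 1.5
   vertex 1.7 4.6 2.1
   vertex 4.8 1.1 0.5
  endloop
 endfacet
 facet normal 0.321 -0.914 0.247
  outer loop
   vertex 0.9 0.0 1.5
   vertex 4.8 1.1 0.5
   vertex 3.7 1.2 2.3
  endloop
 endfacet
 facet normal -0.737 -0.634 0.234
  outer loop
   vertex 0.9 0.0 1.5
   vertex 0.1 2.0 4.4
   vertex 0.0 1.6 3.0
  endloop
 endfacet
 facet normal 0.169 -0.789 0.591
  outer loop
   vertex 0.9 0.0 1.5
   vertex 3.7 1.2 2.3
   vertex 0.1 2.0 4.4
  endloop
 endfacet
 facet normal 0.369 0.327 -0.870
  outer loop
   vertex 4.0 4.4 1.4
   vertex 4.5 4.9 1.8
   vertex 4.8 1.1 0.5
  endloop
 endfacet
 facet normal -0.270 0.192 -0.943
  outer loop
   vertex 4.0 4.4 1.4
   vertex 4.8 1.1 0.5
   vertex 1.7 4.6 2.1
  endloop
 endfacet
 facet normal -0.150 0.705 -0.694
  outer loop
   vertex 4.0 4.4 1.4
   vertex 1.7 4.6 2.1
   vertex 4.5 4.9 1.8
  endloop
 endfacet
 facet normal -0.954 0.299 -0.017
  outer loop
   vertex 0.6 3.5 2.8
   vertex 0.0 1.6 3.0
   vertex 0.1 2.0 4.4
  endloop
 endfacet
 facet normal -0.369 0.733 0.572
  outer loop
   vertex 0.6 3.5 2.8
   vertex 0.1 2.0 4.4
   vertex 1.7 4.6 2.1
  endloop
 endfacet
 facet normal -0.754 0.171 -0.635
  outer loop
   vertex 0.6 3.5 2.8
   vertex 0.9 0.0 1.5
   vertex 0.0 1.6 3.0
  endloop
 endfacet
 facet normal -0.665 0.209 -0.717
  outer loop
   vertex 0.6 3.5 2.8
   vertex 1.7 4.6 2.1
   vertex 0.9 0.0 1.5
  endloop
 endfacet
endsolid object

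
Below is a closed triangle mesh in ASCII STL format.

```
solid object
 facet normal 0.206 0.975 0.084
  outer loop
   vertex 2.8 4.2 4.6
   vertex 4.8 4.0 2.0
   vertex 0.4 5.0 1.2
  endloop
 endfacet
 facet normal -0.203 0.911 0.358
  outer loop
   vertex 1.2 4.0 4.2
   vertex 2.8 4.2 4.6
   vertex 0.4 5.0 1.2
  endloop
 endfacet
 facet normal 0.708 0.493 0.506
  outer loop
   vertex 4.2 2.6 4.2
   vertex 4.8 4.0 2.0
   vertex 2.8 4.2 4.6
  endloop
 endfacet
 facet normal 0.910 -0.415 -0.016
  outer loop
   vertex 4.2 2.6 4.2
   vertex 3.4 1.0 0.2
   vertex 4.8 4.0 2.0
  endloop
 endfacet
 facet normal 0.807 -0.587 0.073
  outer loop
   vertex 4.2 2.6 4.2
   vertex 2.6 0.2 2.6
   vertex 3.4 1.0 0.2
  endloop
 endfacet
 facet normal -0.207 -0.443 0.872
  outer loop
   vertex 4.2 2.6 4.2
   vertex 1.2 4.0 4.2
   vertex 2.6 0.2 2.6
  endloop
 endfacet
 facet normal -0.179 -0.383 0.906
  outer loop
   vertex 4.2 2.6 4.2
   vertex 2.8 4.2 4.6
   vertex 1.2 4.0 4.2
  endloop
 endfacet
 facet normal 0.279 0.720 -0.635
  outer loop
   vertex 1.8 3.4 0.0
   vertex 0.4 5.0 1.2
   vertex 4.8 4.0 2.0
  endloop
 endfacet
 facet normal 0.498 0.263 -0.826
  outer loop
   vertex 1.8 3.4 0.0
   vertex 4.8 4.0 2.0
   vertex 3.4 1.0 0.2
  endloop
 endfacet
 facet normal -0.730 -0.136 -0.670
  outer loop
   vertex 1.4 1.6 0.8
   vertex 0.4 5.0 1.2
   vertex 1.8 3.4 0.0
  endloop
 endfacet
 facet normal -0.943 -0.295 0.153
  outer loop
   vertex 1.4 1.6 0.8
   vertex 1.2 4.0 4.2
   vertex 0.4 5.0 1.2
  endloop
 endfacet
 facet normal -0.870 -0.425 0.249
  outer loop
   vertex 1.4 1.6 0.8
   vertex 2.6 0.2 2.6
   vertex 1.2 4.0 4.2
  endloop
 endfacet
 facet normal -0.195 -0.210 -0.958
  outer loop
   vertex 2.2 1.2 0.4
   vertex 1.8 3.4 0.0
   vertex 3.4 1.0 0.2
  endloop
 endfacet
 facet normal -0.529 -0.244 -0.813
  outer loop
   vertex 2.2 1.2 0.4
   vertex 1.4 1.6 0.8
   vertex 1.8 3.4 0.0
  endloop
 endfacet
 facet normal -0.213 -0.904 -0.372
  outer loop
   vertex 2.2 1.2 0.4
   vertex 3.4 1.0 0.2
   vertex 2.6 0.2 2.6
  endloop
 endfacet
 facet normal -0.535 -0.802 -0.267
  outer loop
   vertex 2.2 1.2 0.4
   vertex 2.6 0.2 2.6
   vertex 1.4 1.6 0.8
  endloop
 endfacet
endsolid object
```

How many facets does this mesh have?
16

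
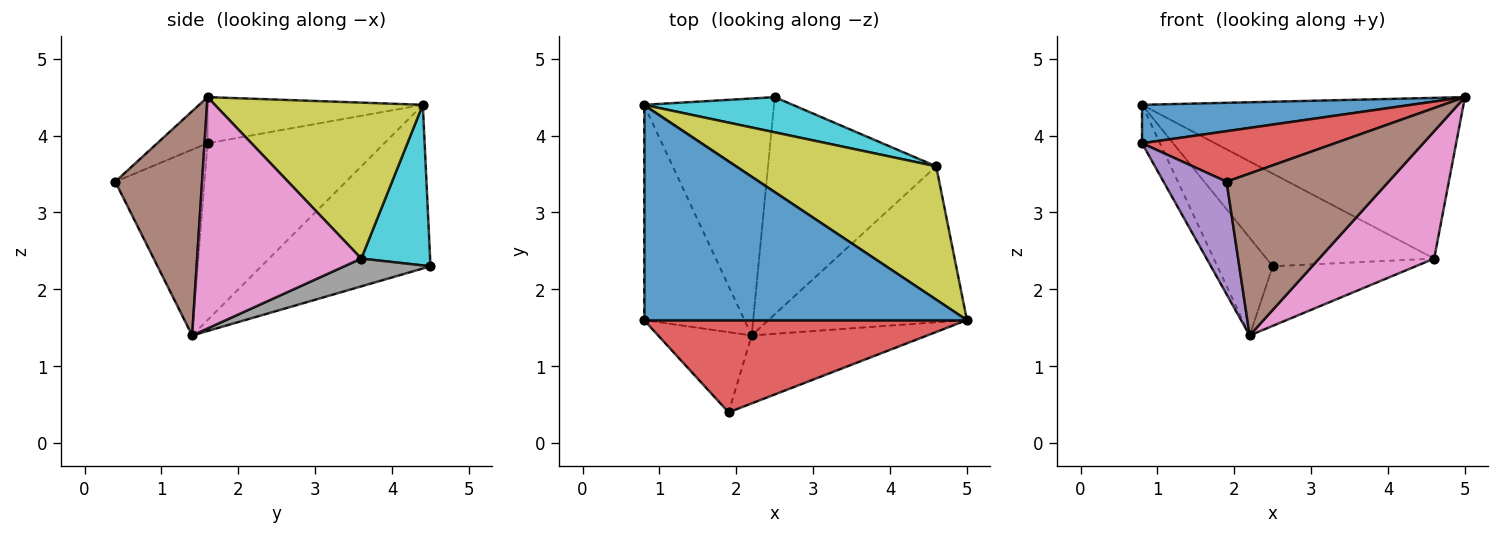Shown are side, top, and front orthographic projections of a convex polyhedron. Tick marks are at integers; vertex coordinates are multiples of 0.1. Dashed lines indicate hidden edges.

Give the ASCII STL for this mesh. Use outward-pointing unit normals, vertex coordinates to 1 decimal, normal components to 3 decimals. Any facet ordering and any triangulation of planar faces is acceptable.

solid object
 facet normal -0.139 -0.174 0.975
  outer loop
   vertex 0.8 4.4 4.4
   vertex 0.8 1.6 3.9
   vertex 5.0 1.6 4.5
  endloop
 endfacet
 facet normal -0.866 0.088 -0.492
  outer loop
   vertex 0.8 4.4 4.4
   vertex 2.2 1.4 1.4
   vertex 0.8 1.6 3.9
  endloop
 endfacet
 facet normal -0.759 0.248 -0.602
  outer loop
   vertex 0.8 4.4 4.4
   vertex 2.5 4.5 2.3
   vertex 2.2 1.4 1.4
  endloop
 endfacet
 facet normal -0.124 -0.477 0.870
  outer loop
   vertex 1.9 0.4 3.4
   vertex 5.0 1.6 4.5
   vertex 0.8 1.6 3.9
  endloop
 endfacet
 facet normal -0.755 -0.534 -0.380
  outer loop
   vertex 1.9 0.4 3.4
   vertex 0.8 1.6 3.9
   vertex 2.2 1.4 1.4
  endloop
 endfacet
 facet normal 0.443 -0.827 -0.347
  outer loop
   vertex 1.9 0.4 3.4
   vertex 2.2 1.4 1.4
   vertex 5.0 1.6 4.5
  endloop
 endfacet
 facet normal 0.670 -0.470 -0.575
  outer loop
   vertex 4.6 3.6 2.4
   vertex 5.0 1.6 4.5
   vertex 2.2 1.4 1.4
  endloop
 endfacet
 facet normal 0.157 0.261 -0.952
  outer loop
   vertex 4.6 3.6 2.4
   vertex 2.2 1.4 1.4
   vertex 2.5 4.5 2.3
  endloop
 endfacet
 facet normal 0.446 0.689 0.571
  outer loop
   vertex 4.6 3.6 2.4
   vertex 0.8 4.4 4.4
   vertex 5.0 1.6 4.5
  endloop
 endfacet
 facet normal 0.358 0.873 0.332
  outer loop
   vertex 4.6 3.6 2.4
   vertex 2.5 4.5 2.3
   vertex 0.8 4.4 4.4
  endloop
 endfacet
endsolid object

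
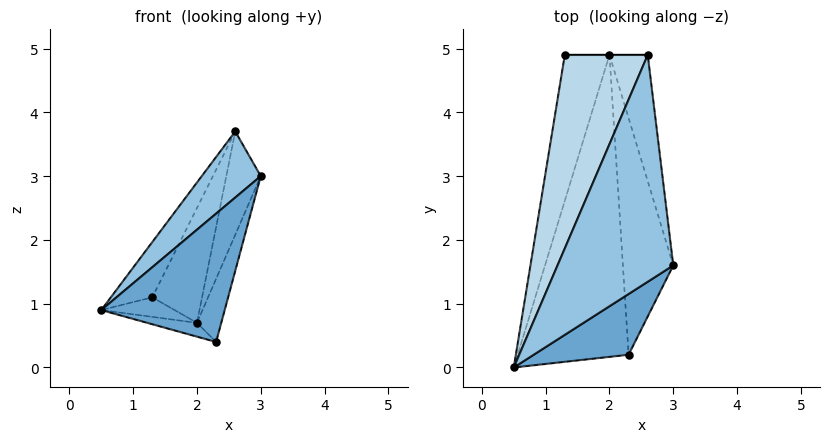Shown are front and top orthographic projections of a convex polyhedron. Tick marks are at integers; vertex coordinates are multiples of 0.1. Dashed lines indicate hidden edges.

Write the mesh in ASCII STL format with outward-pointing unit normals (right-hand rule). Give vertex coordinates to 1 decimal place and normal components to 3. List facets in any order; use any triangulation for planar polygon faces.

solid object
 facet normal 0.214 -0.883 0.418
  outer loop
   vertex 2.3 0.2 0.4
   vertex 3.0 1.6 3.0
   vertex 0.5 0.0 0.9
  endloop
 endfacet
 facet normal -0.531 -0.237 0.813
  outer loop
   vertex 2.6 4.9 3.7
   vertex 0.5 0.0 0.9
   vertex 3.0 1.6 3.0
  endloop
 endfacet
 facet normal -0.887 0.127 0.444
  outer loop
   vertex 2.6 4.9 3.7
   vertex 1.3 4.9 1.1
   vertex 0.5 0.0 0.9
  endloop
 endfacet
 facet normal -0.493 0.116 -0.862
  outer loop
   vertex 2.0 4.9 0.7
   vertex 0.5 0.0 0.9
   vertex 1.3 4.9 1.1
  endloop
 endfacet
 facet normal -0.272 0.044 -0.961
  outer loop
   vertex 2.0 4.9 0.7
   vertex 2.3 0.2 0.4
   vertex 0.5 0.0 0.9
  endloop
 endfacet
 facet normal 0.000 1.000 0.000
  outer loop
   vertex 2.0 4.9 0.7
   vertex 1.3 4.9 1.1
   vertex 2.6 4.9 3.7
  endloop
 endfacet
 facet normal 0.951 0.080 -0.299
  outer loop
   vertex 2.0 4.9 0.7
   vertex 3.0 1.6 3.0
   vertex 2.3 0.2 0.4
  endloop
 endfacet
 facet normal 0.968 0.158 -0.194
  outer loop
   vertex 2.0 4.9 0.7
   vertex 2.6 4.9 3.7
   vertex 3.0 1.6 3.0
  endloop
 endfacet
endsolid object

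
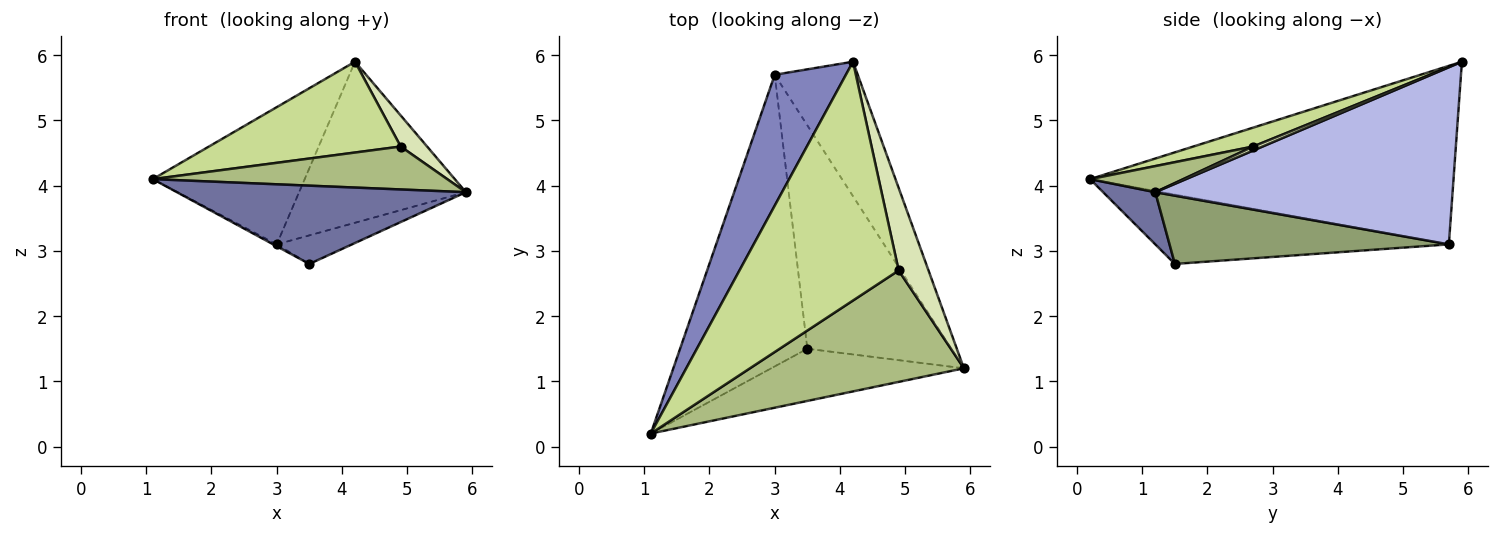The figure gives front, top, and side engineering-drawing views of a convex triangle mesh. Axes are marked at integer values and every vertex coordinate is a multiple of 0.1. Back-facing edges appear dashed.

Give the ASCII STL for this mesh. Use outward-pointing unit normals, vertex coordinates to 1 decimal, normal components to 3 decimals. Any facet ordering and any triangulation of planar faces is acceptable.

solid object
 facet normal 0.149 -0.823 -0.549
  outer loop
   vertex 3.5 1.5 2.8
   vertex 5.9 1.2 3.9
   vertex 1.1 0.2 4.1
  endloop
 endfacet
 facet normal -0.866 0.362 0.345
  outer loop
   vertex 3.0 5.7 3.1
   vertex 1.1 0.2 4.1
   vertex 4.2 5.9 5.9
  endloop
 endfacet
 facet normal -0.479 0.006 -0.878
  outer loop
   vertex 3.0 5.7 3.1
   vertex 3.5 1.5 2.8
   vertex 1.1 0.2 4.1
  endloop
 endfacet
 facet normal 0.807 0.453 -0.378
  outer loop
   vertex 3.0 5.7 3.1
   vertex 4.2 5.9 5.9
   vertex 5.9 1.2 3.9
  endloop
 endfacet
 facet normal 0.426 0.115 -0.898
  outer loop
   vertex 3.0 5.7 3.1
   vertex 5.9 1.2 3.9
   vertex 3.5 1.5 2.8
  endloop
 endfacet
 facet normal 0.113 -0.357 0.927
  outer loop
   vertex 4.9 2.7 4.6
   vertex 1.1 0.2 4.1
   vertex 5.9 1.2 3.9
  endloop
 endfacet
 facet normal 0.110 -0.353 0.929
  outer loop
   vertex 4.9 2.7 4.6
   vertex 4.2 5.9 5.9
   vertex 1.1 0.2 4.1
  endloop
 endfacet
 facet normal 0.125 -0.350 0.928
  outer loop
   vertex 4.9 2.7 4.6
   vertex 5.9 1.2 3.9
   vertex 4.2 5.9 5.9
  endloop
 endfacet
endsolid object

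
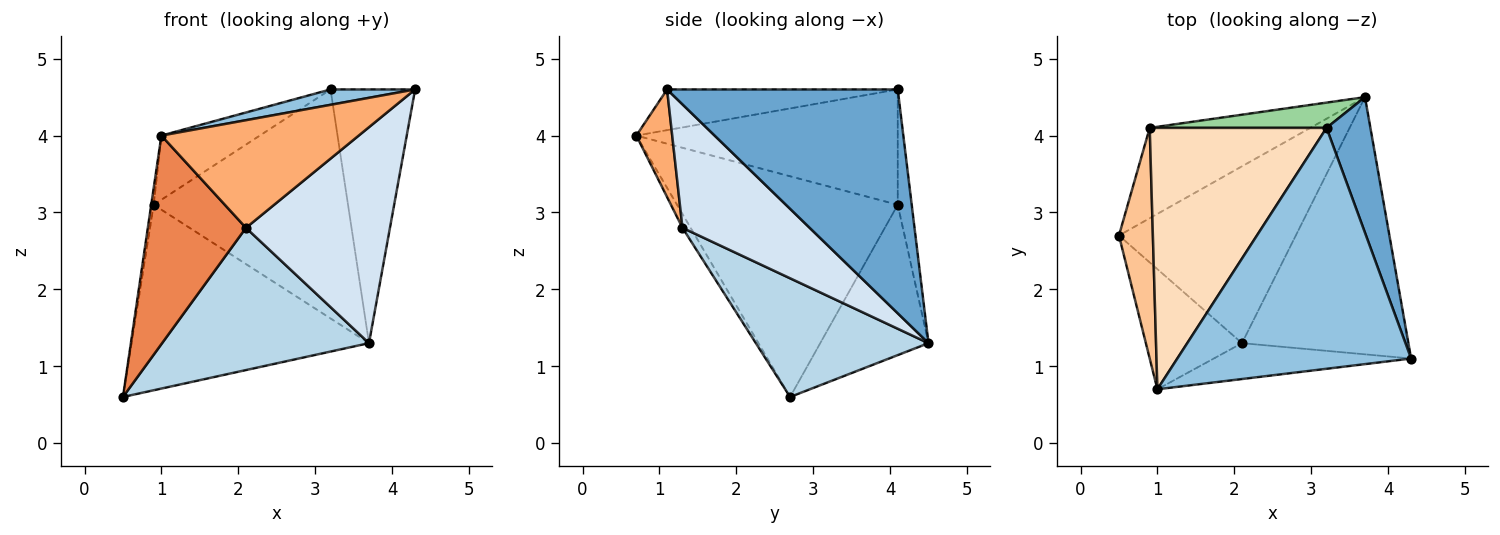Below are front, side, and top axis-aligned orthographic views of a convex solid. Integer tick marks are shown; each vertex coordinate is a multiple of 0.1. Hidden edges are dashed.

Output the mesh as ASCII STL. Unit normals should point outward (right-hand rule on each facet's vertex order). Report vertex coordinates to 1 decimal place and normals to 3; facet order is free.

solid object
 facet normal 0.923 0.339 0.181
  outer loop
   vertex 3.2 4.1 4.6
   vertex 4.3 1.1 4.6
   vertex 3.7 4.5 1.3
  endloop
 endfacet
 facet normal -0.171 -0.063 0.983
  outer loop
   vertex 1.0 0.7 4.0
   vertex 4.3 1.1 4.6
   vertex 3.2 4.1 4.6
  endloop
 endfacet
 facet normal 0.463 -0.555 -0.690
  outer loop
   vertex 2.1 1.3 2.8
   vertex 0.5 2.7 0.6
   vertex 3.7 4.5 1.3
  endloop
 endfacet
 facet normal 0.494 -0.559 -0.666
  outer loop
   vertex 2.1 1.3 2.8
   vertex 3.7 4.5 1.3
   vertex 4.3 1.1 4.6
  endloop
 endfacet
 facet normal -0.072 -0.864 -0.498
  outer loop
   vertex 2.1 1.3 2.8
   vertex 1.0 0.7 4.0
   vertex 0.5 2.7 0.6
  endloop
 endfacet
 facet normal 0.170 -0.935 -0.312
  outer loop
   vertex 2.1 1.3 2.8
   vertex 4.3 1.1 4.6
   vertex 1.0 0.7 4.0
  endloop
 endfacet
 facet normal -0.988 0.011 0.152
  outer loop
   vertex 0.9 4.1 3.1
   vertex 0.5 2.7 0.6
   vertex 1.0 0.7 4.0
  endloop
 endfacet
 facet normal -0.535 0.201 0.820
  outer loop
   vertex 0.9 4.1 3.1
   vertex 1.0 0.7 4.0
   vertex 3.2 4.1 4.6
  endloop
 endfacet
 facet normal -0.379 0.832 -0.405
  outer loop
   vertex 0.9 4.1 3.1
   vertex 3.7 4.5 1.3
   vertex 0.5 2.7 0.6
  endloop
 endfacet
 facet normal -0.071 0.991 0.109
  outer loop
   vertex 0.9 4.1 3.1
   vertex 3.2 4.1 4.6
   vertex 3.7 4.5 1.3
  endloop
 endfacet
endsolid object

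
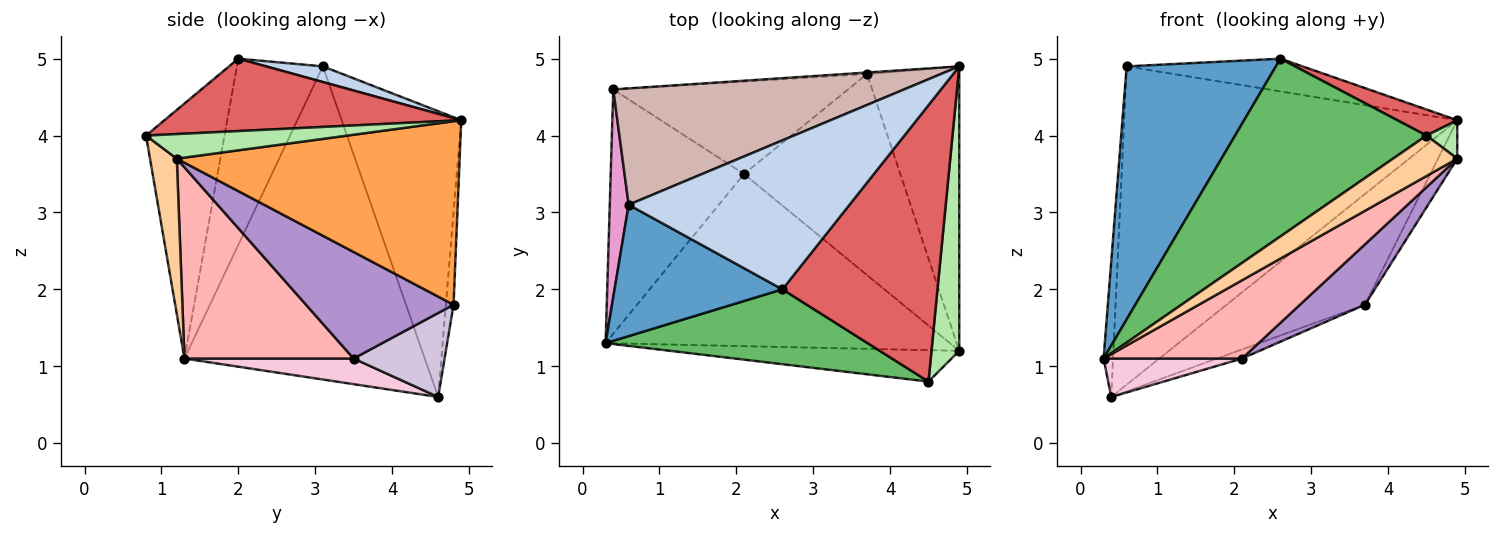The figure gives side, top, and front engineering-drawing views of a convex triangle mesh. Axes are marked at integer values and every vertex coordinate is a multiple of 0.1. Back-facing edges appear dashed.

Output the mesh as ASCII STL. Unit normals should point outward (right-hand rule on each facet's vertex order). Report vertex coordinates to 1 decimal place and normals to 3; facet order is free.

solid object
 facet normal -0.455 -0.790 0.410
  outer loop
   vertex 0.6 3.1 4.9
   vertex 0.3 1.3 1.1
   vertex 2.6 2.0 5.0
  endloop
 endfacet
 facet normal 0.069 0.214 0.974
  outer loop
   vertex 0.6 3.1 4.9
   vertex 2.6 2.0 5.0
   vertex 4.9 4.9 4.2
  endloop
 endfacet
 facet normal 0.892 0.061 -0.448
  outer loop
   vertex 3.7 4.8 1.8
   vertex 4.9 4.9 4.2
   vertex 4.9 1.2 3.7
  endloop
 endfacet
 facet normal 0.313 -0.750 -0.583
  outer loop
   vertex 4.5 0.8 4.0
   vertex 0.3 1.3 1.1
   vertex 4.9 1.2 3.7
  endloop
 endfacet
 facet normal -0.353 -0.862 0.363
  outer loop
   vertex 4.5 0.8 4.0
   vertex 2.6 2.0 5.0
   vertex 0.3 1.3 1.1
  endloop
 endfacet
 facet normal 0.659 -0.101 0.745
  outer loop
   vertex 4.5 0.8 4.0
   vertex 4.9 1.2 3.7
   vertex 4.9 4.9 4.2
  endloop
 endfacet
 facet normal 0.421 -0.085 0.903
  outer loop
   vertex 4.5 0.8 4.0
   vertex 4.9 4.9 4.2
   vertex 2.6 2.0 5.0
  endloop
 endfacet
 facet normal 0.451 -0.369 -0.812
  outer loop
   vertex 2.1 3.5 1.1
   vertex 4.9 1.2 3.7
   vertex 0.3 1.3 1.1
  endloop
 endfacet
 facet normal 0.547 -0.241 -0.802
  outer loop
   vertex 2.1 3.5 1.1
   vertex 3.7 4.8 1.8
   vertex 4.9 1.2 3.7
  endloop
 endfacet
 facet normal 0.335 0.092 -0.938
  outer loop
   vertex 0.4 4.6 0.6
   vertex 3.7 4.8 1.8
   vertex 2.1 3.5 1.1
  endloop
 endfacet
 facet normal -0.055 0.998 -0.014
  outer loop
   vertex 0.4 4.6 0.6
   vertex 4.9 4.9 4.2
   vertex 3.7 4.8 1.8
  endloop
 endfacet
 facet normal -0.320 0.890 0.325
  outer loop
   vertex 0.4 4.6 0.6
   vertex 0.6 3.1 4.9
   vertex 4.9 4.9 4.2
  endloop
 endfacet
 facet normal -0.997 0.039 0.060
  outer loop
   vertex 0.4 4.6 0.6
   vertex 0.3 1.3 1.1
   vertex 0.6 3.1 4.9
  endloop
 endfacet
 facet normal 0.187 -0.153 -0.970
  outer loop
   vertex 0.4 4.6 0.6
   vertex 2.1 3.5 1.1
   vertex 0.3 1.3 1.1
  endloop
 endfacet
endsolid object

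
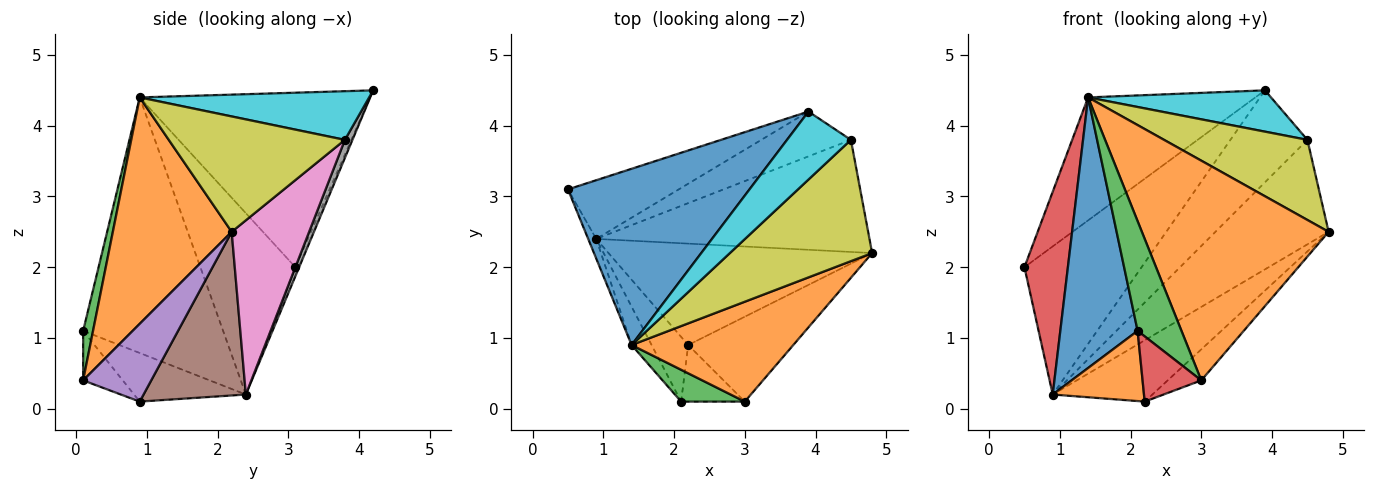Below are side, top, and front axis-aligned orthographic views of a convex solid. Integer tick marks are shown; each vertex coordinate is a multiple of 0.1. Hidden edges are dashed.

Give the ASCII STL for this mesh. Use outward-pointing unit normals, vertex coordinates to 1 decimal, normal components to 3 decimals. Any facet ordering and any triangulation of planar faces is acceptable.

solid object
 facet normal -0.619 0.449 0.644
  outer loop
   vertex 1.4 0.9 4.4
   vertex 3.9 4.2 4.5
   vertex 0.5 3.1 2.0
  endloop
 endfacet
 facet normal 0.501 -0.788 0.358
  outer loop
   vertex 1.4 0.9 4.4
   vertex 3.0 0.1 0.4
   vertex 4.8 2.2 2.5
  endloop
 endfacet
 facet normal -0.030 0.929 -0.368
  outer loop
   vertex 0.9 2.4 0.2
   vertex 0.5 3.1 2.0
   vertex 3.9 4.2 4.5
  endloop
 endfacet
 facet normal -0.909 -0.416 -0.040
  outer loop
   vertex 0.9 2.4 0.2
   vertex 1.4 0.9 4.4
   vertex 0.5 3.1 2.0
  endloop
 endfacet
 facet normal 0.571 0.282 -0.771
  outer loop
   vertex 2.2 0.9 0.1
   vertex 4.8 2.2 2.5
   vertex 3.0 0.1 0.4
  endloop
 endfacet
 facet normal 0.469 0.457 -0.756
  outer loop
   vertex 2.2 0.9 0.1
   vertex 0.9 2.4 0.2
   vertex 4.8 2.2 2.5
  endloop
 endfacet
 facet normal 0.423 0.618 -0.663
  outer loop
   vertex 4.5 3.8 3.8
   vertex 4.8 2.2 2.5
   vertex 0.9 2.4 0.2
  endloop
 endfacet
 facet normal 0.088 0.896 -0.436
  outer loop
   vertex 4.5 3.8 3.8
   vertex 0.9 2.4 0.2
   vertex 3.9 4.2 4.5
  endloop
 endfacet
 facet normal 0.561 -0.456 0.691
  outer loop
   vertex 4.5 3.8 3.8
   vertex 1.4 0.9 4.4
   vertex 4.8 2.2 2.5
  endloop
 endfacet
 facet normal 0.546 -0.435 0.716
  outer loop
   vertex 4.5 3.8 3.8
   vertex 3.9 4.2 4.5
   vertex 1.4 0.9 4.4
  endloop
 endfacet
 facet normal -0.873 -0.482 -0.068
  outer loop
   vertex 2.1 0.1 1.1
   vertex 1.4 0.9 4.4
   vertex 0.9 2.4 0.2
  endloop
 endfacet
 facet normal -0.669 -0.546 -0.504
  outer loop
   vertex 2.1 0.1 1.1
   vertex 0.9 2.4 0.2
   vertex 2.2 0.9 0.1
  endloop
 endfacet
 facet normal 0.212 -0.939 0.272
  outer loop
   vertex 2.1 0.1 1.1
   vertex 3.0 0.1 0.4
   vertex 1.4 0.9 4.4
  endloop
 endfacet
 facet normal -0.454 -0.673 -0.584
  outer loop
   vertex 2.1 0.1 1.1
   vertex 2.2 0.9 0.1
   vertex 3.0 0.1 0.4
  endloop
 endfacet
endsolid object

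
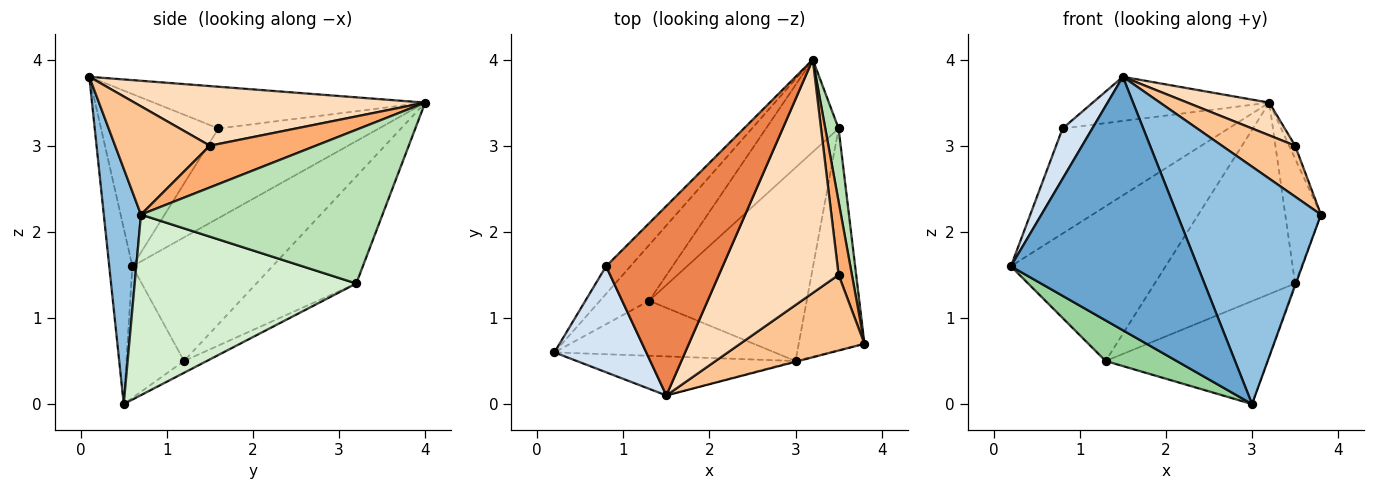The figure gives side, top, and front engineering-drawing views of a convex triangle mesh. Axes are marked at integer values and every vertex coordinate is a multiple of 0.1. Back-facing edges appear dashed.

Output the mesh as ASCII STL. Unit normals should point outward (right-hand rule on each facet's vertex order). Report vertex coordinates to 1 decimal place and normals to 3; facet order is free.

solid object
 facet normal -0.121 -0.981 -0.151
  outer loop
   vertex 3.0 0.5 0.0
   vertex 1.5 0.1 3.8
   vertex 0.2 0.6 1.6
  endloop
 endfacet
 facet normal 0.250 -0.968 -0.003
  outer loop
   vertex 3.0 0.5 0.0
   vertex 3.8 0.7 2.2
   vertex 1.5 0.1 3.8
  endloop
 endfacet
 facet normal -0.683 0.706 -0.185
  outer loop
   vertex 0.8 1.6 3.2
   vertex 3.2 4.0 3.5
   vertex 0.2 0.6 1.6
  endloop
 endfacet
 facet normal -0.861 -0.218 0.459
  outer loop
   vertex 0.8 1.6 3.2
   vertex 0.2 0.6 1.6
   vertex 1.5 0.1 3.8
  endloop
 endfacet
 facet normal -0.329 0.214 0.920
  outer loop
   vertex 0.8 1.6 3.2
   vertex 1.5 0.1 3.8
   vertex 3.2 4.0 3.5
  endloop
 endfacet
 facet normal 0.951 0.054 0.303
  outer loop
   vertex 3.5 1.5 3.0
   vertex 3.8 0.7 2.2
   vertex 3.2 4.0 3.5
  endloop
 endfacet
 facet normal 0.586 -0.453 0.672
  outer loop
   vertex 3.5 1.5 3.0
   vertex 1.5 0.1 3.8
   vertex 3.8 0.7 2.2
  endloop
 endfacet
 facet normal 0.442 -0.125 0.888
  outer loop
   vertex 3.5 1.5 3.0
   vertex 3.2 4.0 3.5
   vertex 1.5 0.1 3.8
  endloop
 endfacet
 facet normal -0.648 0.716 -0.258
  outer loop
   vertex 1.3 1.2 0.5
   vertex 0.2 0.6 1.6
   vertex 3.2 4.0 3.5
  endloop
 endfacet
 facet normal -0.434 -0.535 -0.725
  outer loop
   vertex 1.3 1.2 0.5
   vertex 3.0 0.5 0.0
   vertex 0.2 0.6 1.6
  endloop
 endfacet
 facet normal 0.986 0.146 0.085
  outer loop
   vertex 3.5 3.2 1.4
   vertex 3.2 4.0 3.5
   vertex 3.8 0.7 2.2
  endloop
 endfacet
 facet normal 0.940 0.003 -0.342
  outer loop
   vertex 3.5 3.2 1.4
   vertex 3.8 0.7 2.2
   vertex 3.0 0.5 0.0
  endloop
 endfacet
 facet normal -0.540 0.758 -0.366
  outer loop
   vertex 3.5 3.2 1.4
   vertex 1.3 1.2 0.5
   vertex 3.2 4.0 3.5
  endloop
 endfacet
 facet normal -0.066 0.469 -0.881
  outer loop
   vertex 3.5 3.2 1.4
   vertex 3.0 0.5 0.0
   vertex 1.3 1.2 0.5
  endloop
 endfacet
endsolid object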